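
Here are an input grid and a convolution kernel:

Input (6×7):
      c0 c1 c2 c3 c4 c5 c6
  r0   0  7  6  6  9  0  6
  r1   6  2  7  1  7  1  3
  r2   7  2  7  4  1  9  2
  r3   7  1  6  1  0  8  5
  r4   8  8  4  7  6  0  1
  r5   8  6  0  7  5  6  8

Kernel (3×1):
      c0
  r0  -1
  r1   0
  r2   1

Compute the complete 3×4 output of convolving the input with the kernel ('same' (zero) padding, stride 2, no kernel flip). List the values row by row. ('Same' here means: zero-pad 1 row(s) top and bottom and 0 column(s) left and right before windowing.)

6 7 7 3
1 -1 -7 2
1 -6 5 3

Output[0,0]: The receptive field on the zero-padded input at this output position is [0 / 0 / 6]. Elementwise product with the kernel and sum: 0·-1 + 6·1.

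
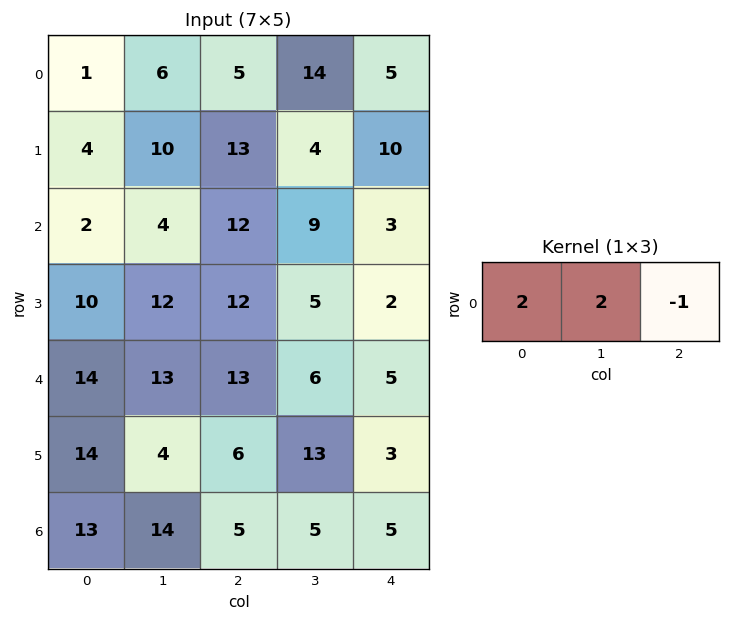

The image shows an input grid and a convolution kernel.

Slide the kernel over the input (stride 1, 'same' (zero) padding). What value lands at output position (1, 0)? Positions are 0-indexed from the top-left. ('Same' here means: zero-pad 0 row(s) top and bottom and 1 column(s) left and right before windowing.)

The receptive field on the zero-padded input at this output position is [0 4 10]. Elementwise product with the kernel and sum: 0·2 + 4·2 + 10·-1.

-2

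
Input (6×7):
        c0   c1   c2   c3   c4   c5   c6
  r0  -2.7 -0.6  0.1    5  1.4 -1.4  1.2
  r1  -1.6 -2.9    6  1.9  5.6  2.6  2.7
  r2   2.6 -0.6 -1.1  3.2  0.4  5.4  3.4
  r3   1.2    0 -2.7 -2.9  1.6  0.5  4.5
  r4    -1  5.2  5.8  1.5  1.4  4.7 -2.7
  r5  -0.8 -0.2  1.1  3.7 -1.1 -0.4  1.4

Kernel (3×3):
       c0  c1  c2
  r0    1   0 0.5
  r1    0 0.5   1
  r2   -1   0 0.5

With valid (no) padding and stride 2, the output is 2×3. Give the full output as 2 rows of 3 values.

-1.25 8.65 7.3
3.25 -5.85 4.1

Output[0,0]: The receptive field on the input at this output position is [-2.7 -0.6 0.1 / -1.6 -2.9 6 / 2.6 -0.6 -1.1]. Elementwise product with the kernel and sum: -2.7·1 + 0.1·0.5 + -2.9·0.5 + 6·1 + 2.6·-1 + -1.1·0.5.
Output[0,1]: The receptive field on the input at this output position is [0.1 5 1.4 / 6 1.9 5.6 / -1.1 3.2 0.4]. Elementwise product with the kernel and sum: 0.1·1 + 1.4·0.5 + 1.9·0.5 + 5.6·1 + -1.1·-1 + 0.4·0.5.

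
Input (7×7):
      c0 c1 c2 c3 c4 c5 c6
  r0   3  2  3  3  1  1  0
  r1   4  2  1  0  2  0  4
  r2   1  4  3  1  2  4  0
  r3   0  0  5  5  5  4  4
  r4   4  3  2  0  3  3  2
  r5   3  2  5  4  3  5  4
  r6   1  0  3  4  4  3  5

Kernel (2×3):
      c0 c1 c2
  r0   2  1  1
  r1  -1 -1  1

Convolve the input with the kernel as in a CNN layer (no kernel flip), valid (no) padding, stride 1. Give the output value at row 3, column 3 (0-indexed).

19

The receptive field on the input at this output position is [5 5 4 / 0 3 3]. Elementwise product with the kernel and sum: 5·2 + 5·1 + 4·1 + 0·-1 + 3·-1 + 3·1.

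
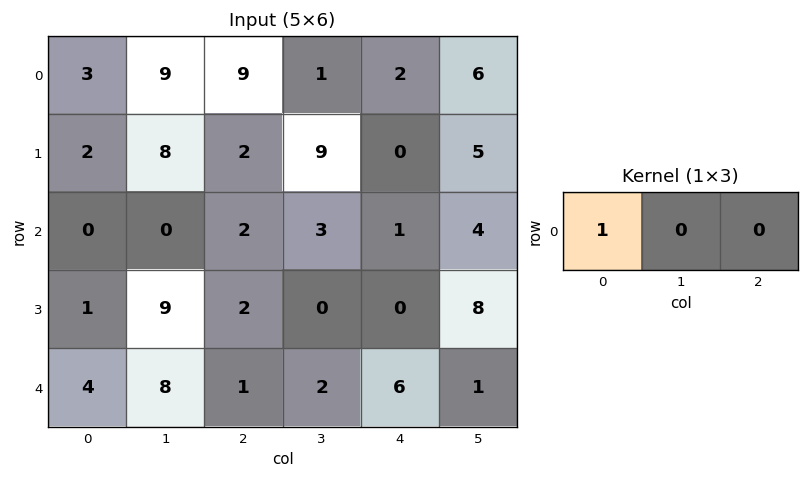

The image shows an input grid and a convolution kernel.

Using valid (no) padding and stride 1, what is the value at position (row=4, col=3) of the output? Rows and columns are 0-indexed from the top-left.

2

The receptive field on the input at this output position is [2 6 1]. Elementwise product with the kernel and sum: 2·1.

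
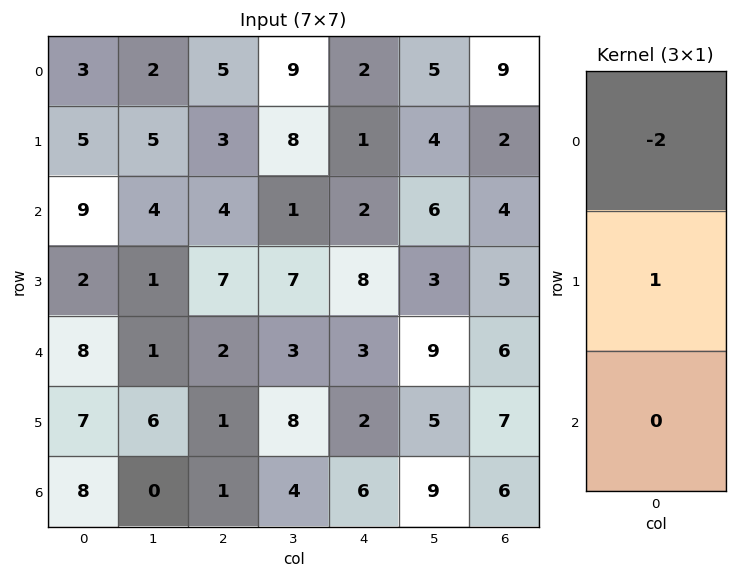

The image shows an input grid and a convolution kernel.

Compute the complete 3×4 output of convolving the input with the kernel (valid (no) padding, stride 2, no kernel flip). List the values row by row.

Output[0,0]: The receptive field on the input at this output position is [3 / 5 / 9]. Elementwise product with the kernel and sum: 3·-2 + 5·1.
Output[0,1]: The receptive field on the input at this output position is [5 / 3 / 4]. Elementwise product with the kernel and sum: 5·-2 + 3·1.

-1 -7 -3 -16
-16 -1 4 -3
-9 -3 -4 -5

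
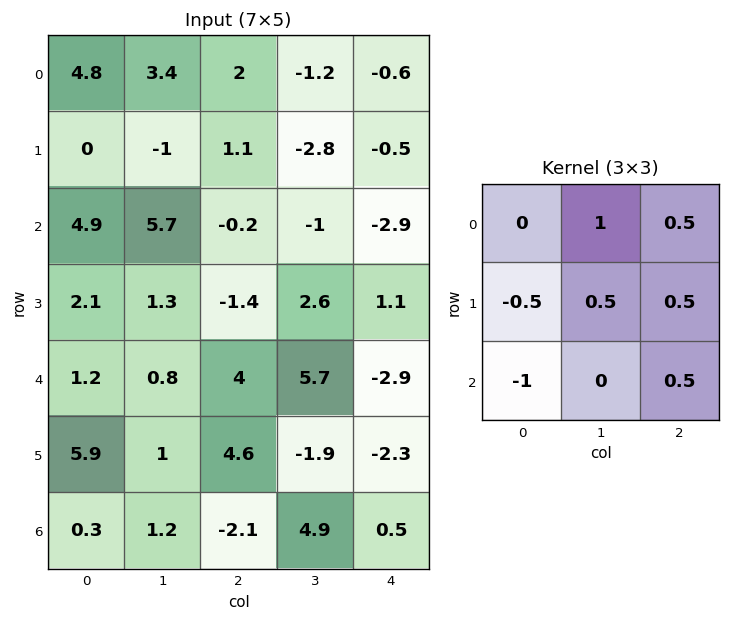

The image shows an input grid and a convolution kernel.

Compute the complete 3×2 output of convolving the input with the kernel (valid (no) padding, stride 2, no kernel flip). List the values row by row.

-0.55 -4.95
5.3 -5.35
1.3 2.2

Output[0,0]: The receptive field on the input at this output position is [4.8 3.4 2 / 0 -1 1.1 / 4.9 5.7 -0.2]. Elementwise product with the kernel and sum: 3.4·1 + 2·0.5 + 0·-0.5 + -1·0.5 + 1.1·0.5 + 4.9·-1 + -0.2·0.5.
Output[0,1]: The receptive field on the input at this output position is [2 -1.2 -0.6 / 1.1 -2.8 -0.5 / -0.2 -1 -2.9]. Elementwise product with the kernel and sum: -1.2·1 + -0.6·0.5 + 1.1·-0.5 + -2.8·0.5 + -0.5·0.5 + -0.2·-1 + -2.9·0.5.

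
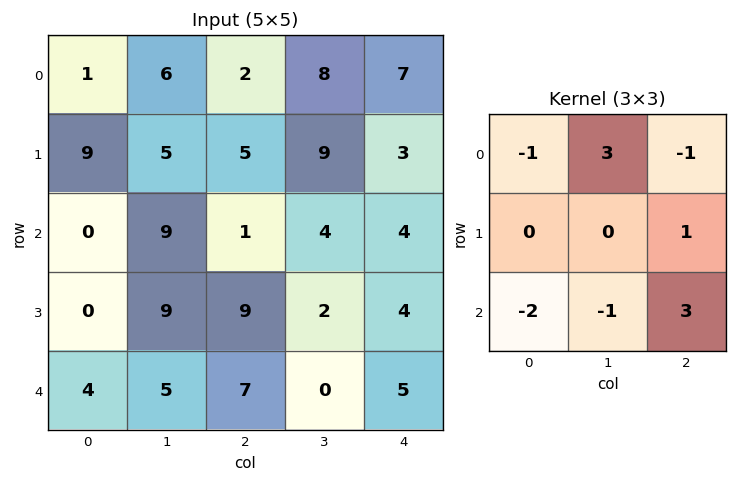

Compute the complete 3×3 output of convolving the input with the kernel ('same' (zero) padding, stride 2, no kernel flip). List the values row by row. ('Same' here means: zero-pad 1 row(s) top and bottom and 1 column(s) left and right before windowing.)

Output[0,0]: The receptive field on the zero-padded input at this output position is [0 0 0 / 0 1 6 / 0 9 5]. Elementwise product with the kernel and sum: 0·-1 + 0·3 + 0·-1 + 6·1 + 0·-2 + 9·-1 + 5·3.

12 20 -21
58 -16 -8
-4 16 10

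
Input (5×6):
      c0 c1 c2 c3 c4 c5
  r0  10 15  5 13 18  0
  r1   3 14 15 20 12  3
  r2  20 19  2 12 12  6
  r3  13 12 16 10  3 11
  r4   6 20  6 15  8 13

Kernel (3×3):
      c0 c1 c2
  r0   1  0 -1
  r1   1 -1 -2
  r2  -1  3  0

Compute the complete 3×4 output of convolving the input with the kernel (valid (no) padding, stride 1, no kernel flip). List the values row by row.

Output[0,0]: The receptive field on the input at this output position is [10 15 5 / 3 14 15 / 20 19 2]. Elementwise product with the kernel and sum: 10·1 + 5·-1 + 3·1 + 14·-1 + 15·-2 + 20·-1 + 19·3.
Output[0,1]: The receptive field on the input at this output position is [15 5 13 / 14 15 20 / 19 2 12]. Elementwise product with the kernel and sum: 15·1 + 13·-1 + 14·1 + 15·-1 + 20·-2 + 19·-1 + 2·3.

1 -52 -8 39
8 23 -17 4
41 -19 29 0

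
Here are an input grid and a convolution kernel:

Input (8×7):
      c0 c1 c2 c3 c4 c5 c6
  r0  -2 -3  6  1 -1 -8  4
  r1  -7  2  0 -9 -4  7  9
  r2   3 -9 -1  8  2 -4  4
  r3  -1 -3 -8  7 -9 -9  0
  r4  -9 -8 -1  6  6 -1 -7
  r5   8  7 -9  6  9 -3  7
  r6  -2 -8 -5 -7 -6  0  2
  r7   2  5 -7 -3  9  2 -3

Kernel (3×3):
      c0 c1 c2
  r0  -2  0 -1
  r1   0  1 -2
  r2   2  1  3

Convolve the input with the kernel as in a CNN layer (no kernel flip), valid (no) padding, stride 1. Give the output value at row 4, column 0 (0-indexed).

17

The receptive field on the input at this output position is [-9 -8 -1 / 8 7 -9 / -2 -8 -5]. Elementwise product with the kernel and sum: -9·-2 + -1·-1 + 7·1 + -9·-2 + -2·2 + -8·1 + -5·3.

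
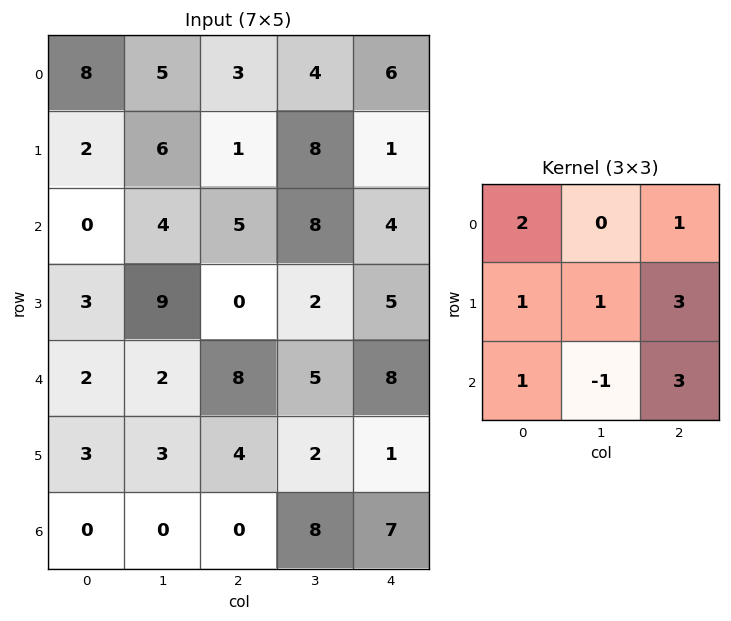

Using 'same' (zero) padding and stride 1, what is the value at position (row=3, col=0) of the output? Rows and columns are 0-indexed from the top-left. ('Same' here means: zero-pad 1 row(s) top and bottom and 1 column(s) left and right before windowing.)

38

The receptive field on the zero-padded input at this output position is [0 0 4 / 0 3 9 / 0 2 2]. Elementwise product with the kernel and sum: 0·2 + 4·1 + 0·1 + 3·1 + 9·3 + 0·1 + 2·-1 + 2·3.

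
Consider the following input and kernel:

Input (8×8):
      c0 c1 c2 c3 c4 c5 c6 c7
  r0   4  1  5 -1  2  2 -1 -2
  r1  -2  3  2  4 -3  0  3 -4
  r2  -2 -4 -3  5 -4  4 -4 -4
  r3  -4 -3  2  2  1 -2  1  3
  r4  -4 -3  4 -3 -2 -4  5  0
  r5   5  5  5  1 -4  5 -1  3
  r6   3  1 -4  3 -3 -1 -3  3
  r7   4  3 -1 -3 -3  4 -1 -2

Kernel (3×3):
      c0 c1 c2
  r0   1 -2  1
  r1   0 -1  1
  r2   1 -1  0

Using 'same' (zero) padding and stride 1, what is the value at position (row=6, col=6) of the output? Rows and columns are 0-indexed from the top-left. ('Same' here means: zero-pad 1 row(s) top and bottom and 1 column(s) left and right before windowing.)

The receptive field on the zero-padded input at this output position is [5 -1 3 / -1 -3 3 / 4 -1 -2]. Elementwise product with the kernel and sum: 5·1 + -1·-2 + 3·1 + -3·-1 + 3·1 + 4·1 + -1·-1.

21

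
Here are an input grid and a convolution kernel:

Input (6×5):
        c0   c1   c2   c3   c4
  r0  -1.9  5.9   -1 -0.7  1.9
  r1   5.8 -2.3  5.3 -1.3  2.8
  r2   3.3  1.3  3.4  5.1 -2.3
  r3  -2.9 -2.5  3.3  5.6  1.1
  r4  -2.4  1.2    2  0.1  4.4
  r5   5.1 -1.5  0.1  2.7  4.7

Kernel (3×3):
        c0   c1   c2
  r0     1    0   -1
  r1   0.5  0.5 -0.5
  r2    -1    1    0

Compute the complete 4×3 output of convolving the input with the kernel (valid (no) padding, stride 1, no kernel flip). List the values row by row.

-3.8 10.85 -0.6
1.5 4.6 10.2
-0.85 -5.4 7.7
-14.4 -4.95 3.65

Output[0,0]: The receptive field on the input at this output position is [-1.9 5.9 -1 / 5.8 -2.3 5.3 / 3.3 1.3 3.4]. Elementwise product with the kernel and sum: -1.9·1 + -1·-1 + 5.8·0.5 + -2.3·0.5 + 5.3·-0.5 + 3.3·-1 + 1.3·1.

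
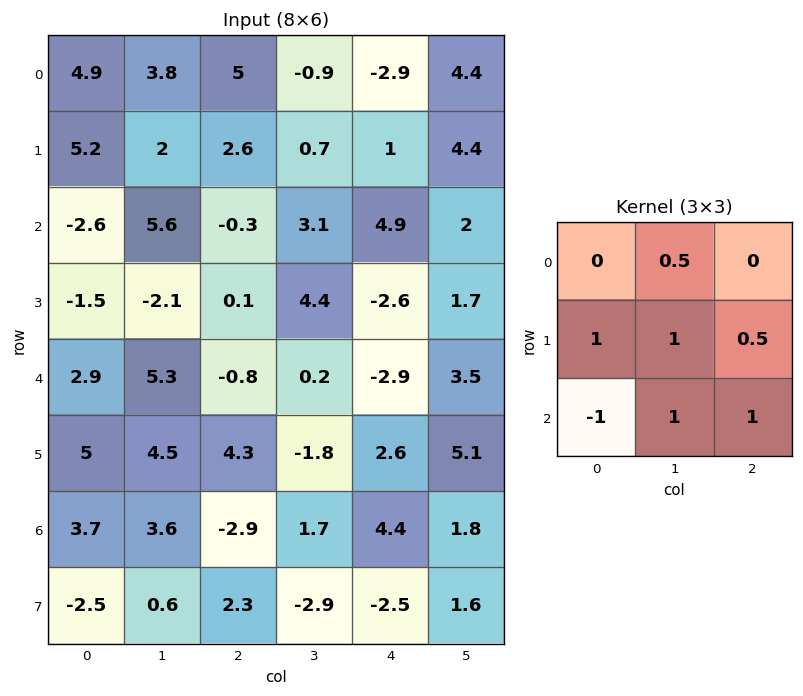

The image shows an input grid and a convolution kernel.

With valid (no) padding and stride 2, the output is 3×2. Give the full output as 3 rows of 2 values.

Output[0,0]: The receptive field on the input at this output position is [4.9 3.8 5 / 5.2 2 2.6 / -2.6 5.6 -0.3]. Elementwise product with the kernel and sum: 3.8·0.5 + 5.2·1 + 2·1 + 2.6·0.5 + -2.6·-1 + 5.6·1 + -0.3·1.

18.3 11.65
0.85 2.85
11.3 12.9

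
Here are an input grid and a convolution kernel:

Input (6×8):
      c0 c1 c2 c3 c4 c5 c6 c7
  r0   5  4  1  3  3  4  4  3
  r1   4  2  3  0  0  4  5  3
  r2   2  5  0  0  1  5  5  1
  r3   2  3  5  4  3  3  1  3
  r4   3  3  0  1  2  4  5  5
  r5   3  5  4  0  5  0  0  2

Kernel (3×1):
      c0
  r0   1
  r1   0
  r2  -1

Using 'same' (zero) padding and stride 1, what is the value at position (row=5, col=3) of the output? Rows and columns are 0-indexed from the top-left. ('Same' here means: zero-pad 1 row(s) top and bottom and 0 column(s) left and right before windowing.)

The receptive field on the zero-padded input at this output position is [1 / 0 / 0]. Elementwise product with the kernel and sum: 1·1 + 0·-1.

1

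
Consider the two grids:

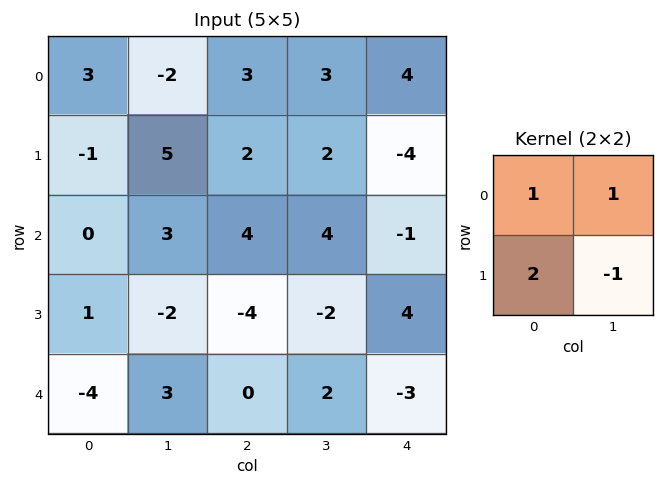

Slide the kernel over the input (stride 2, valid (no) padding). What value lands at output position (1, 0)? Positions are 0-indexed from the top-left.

7

The receptive field on the input at this output position is [0 3 / 1 -2]. Elementwise product with the kernel and sum: 0·1 + 3·1 + 1·2 + -2·-1.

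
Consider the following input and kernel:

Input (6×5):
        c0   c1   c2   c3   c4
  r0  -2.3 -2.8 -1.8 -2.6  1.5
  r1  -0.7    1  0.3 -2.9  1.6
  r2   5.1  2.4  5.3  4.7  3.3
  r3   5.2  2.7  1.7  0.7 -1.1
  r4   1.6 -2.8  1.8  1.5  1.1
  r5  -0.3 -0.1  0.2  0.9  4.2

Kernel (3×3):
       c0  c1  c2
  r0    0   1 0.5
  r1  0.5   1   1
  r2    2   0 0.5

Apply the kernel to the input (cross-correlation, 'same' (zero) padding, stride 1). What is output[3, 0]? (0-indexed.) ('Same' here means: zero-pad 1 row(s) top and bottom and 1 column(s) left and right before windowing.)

12.8

The receptive field on the zero-padded input at this output position is [0 5.1 2.4 / 0 5.2 2.7 / 0 1.6 -2.8]. Elementwise product with the kernel and sum: 5.1·1 + 2.4·0.5 + 0·0.5 + 5.2·1 + 2.7·1 + 0·2 + -2.8·0.5.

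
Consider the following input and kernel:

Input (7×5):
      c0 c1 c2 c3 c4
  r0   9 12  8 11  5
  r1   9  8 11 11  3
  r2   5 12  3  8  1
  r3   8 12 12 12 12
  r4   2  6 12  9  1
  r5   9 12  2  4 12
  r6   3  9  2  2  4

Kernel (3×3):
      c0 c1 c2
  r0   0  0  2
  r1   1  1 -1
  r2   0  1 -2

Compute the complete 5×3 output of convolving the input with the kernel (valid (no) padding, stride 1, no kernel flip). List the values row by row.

Output[0,0]: The receptive field on the input at this output position is [9 12 8 / 9 8 11 / 5 12 3]. Elementwise product with the kernel and sum: 8·2 + 9·1 + 8·1 + 11·-1 + 12·1 + 3·-2.
Output[0,1]: The receptive field on the input at this output position is [12 8 11 / 8 11 11 / 12 3 8]. Elementwise product with the kernel and sum: 11·2 + 8·1 + 11·1 + 11·-1 + 3·1 + 8·-2.

28 17 35
24 17 4
-4 22 21
28 27 24
48 26 -10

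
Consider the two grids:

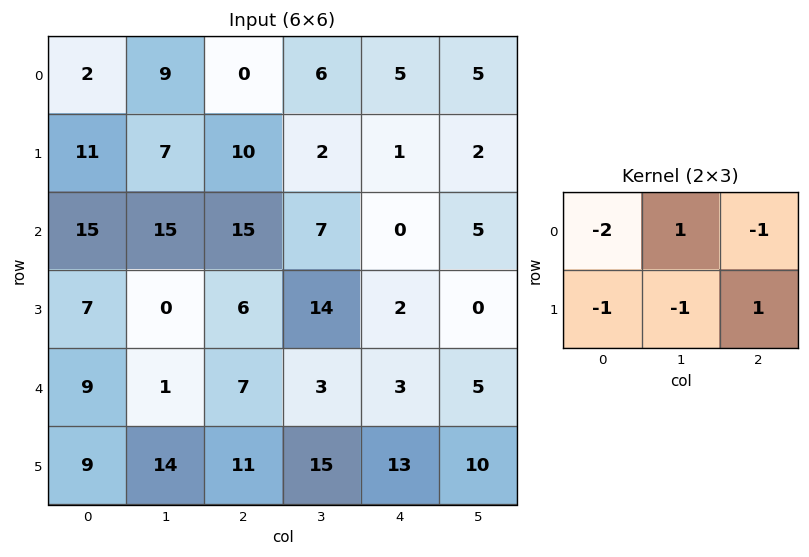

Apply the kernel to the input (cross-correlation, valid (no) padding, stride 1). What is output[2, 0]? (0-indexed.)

The receptive field on the input at this output position is [15 15 15 / 7 0 6]. Elementwise product with the kernel and sum: 15·-2 + 15·1 + 15·-1 + 7·-1 + 0·-1 + 6·1.

-31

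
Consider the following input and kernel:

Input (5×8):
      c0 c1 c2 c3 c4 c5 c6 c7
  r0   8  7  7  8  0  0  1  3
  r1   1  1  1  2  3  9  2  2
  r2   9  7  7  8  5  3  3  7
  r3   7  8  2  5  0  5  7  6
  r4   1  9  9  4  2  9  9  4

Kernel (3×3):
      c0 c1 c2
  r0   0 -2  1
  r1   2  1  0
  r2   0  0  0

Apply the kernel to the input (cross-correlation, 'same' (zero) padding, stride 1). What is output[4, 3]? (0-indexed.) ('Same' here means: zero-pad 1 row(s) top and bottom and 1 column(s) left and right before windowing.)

12

The receptive field on the zero-padded input at this output position is [2 5 0 / 9 4 2 / 0 0 0]. Elementwise product with the kernel and sum: 5·-2 + 0·1 + 9·2 + 4·1.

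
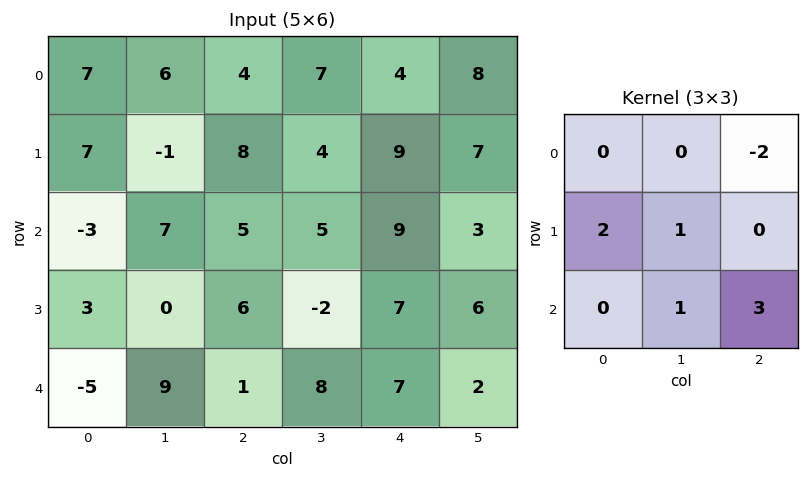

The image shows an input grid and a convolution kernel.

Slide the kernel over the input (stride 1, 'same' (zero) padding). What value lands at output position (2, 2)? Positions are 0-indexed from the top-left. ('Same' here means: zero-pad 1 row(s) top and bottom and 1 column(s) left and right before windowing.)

11

The receptive field on the zero-padded input at this output position is [-1 8 4 / 7 5 5 / 0 6 -2]. Elementwise product with the kernel and sum: 4·-2 + 7·2 + 5·1 + 6·1 + -2·3.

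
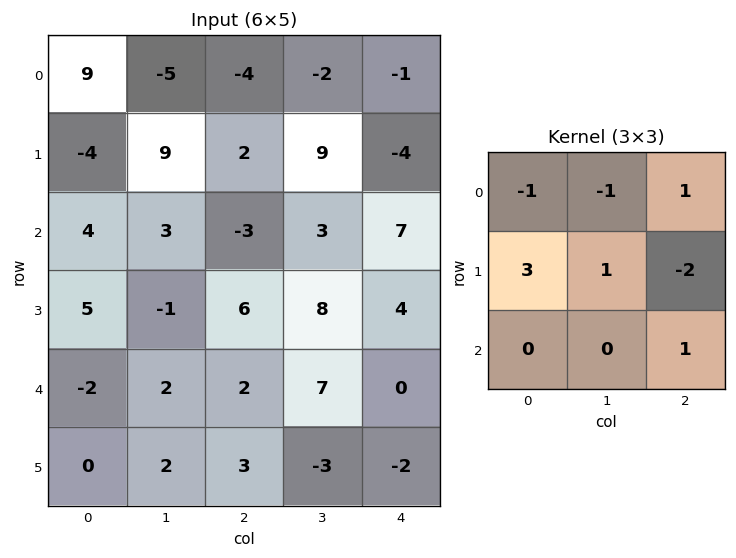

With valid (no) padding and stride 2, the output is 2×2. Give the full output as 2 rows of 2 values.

-18 35
-6 25

Output[0,0]: The receptive field on the input at this output position is [9 -5 -4 / -4 9 2 / 4 3 -3]. Elementwise product with the kernel and sum: 9·-1 + -5·-1 + -4·1 + -4·3 + 9·1 + 2·-2 + -3·1.
Output[0,1]: The receptive field on the input at this output position is [-4 -2 -1 / 2 9 -4 / -3 3 7]. Elementwise product with the kernel and sum: -4·-1 + -2·-1 + -1·1 + 2·3 + 9·1 + -4·-2 + 7·1.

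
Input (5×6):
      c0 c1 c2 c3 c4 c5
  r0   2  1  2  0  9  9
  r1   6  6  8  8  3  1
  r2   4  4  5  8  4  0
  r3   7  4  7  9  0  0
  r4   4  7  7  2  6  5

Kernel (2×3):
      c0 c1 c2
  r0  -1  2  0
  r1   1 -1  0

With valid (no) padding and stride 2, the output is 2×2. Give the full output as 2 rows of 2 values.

Output[0,0]: The receptive field on the input at this output position is [2 1 2 / 6 6 8]. Elementwise product with the kernel and sum: 2·-1 + 1·2 + 6·1 + 6·-1.

0 -2
7 9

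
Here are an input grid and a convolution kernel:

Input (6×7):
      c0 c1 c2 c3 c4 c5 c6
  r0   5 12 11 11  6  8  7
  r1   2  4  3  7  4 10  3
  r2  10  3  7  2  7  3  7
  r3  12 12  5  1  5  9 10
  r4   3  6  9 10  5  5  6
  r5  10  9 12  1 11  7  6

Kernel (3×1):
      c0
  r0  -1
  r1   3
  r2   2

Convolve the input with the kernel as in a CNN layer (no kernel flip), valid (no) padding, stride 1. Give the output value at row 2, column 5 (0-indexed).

34

The receptive field on the input at this output position is [3 / 9 / 5]. Elementwise product with the kernel and sum: 3·-1 + 9·3 + 5·2.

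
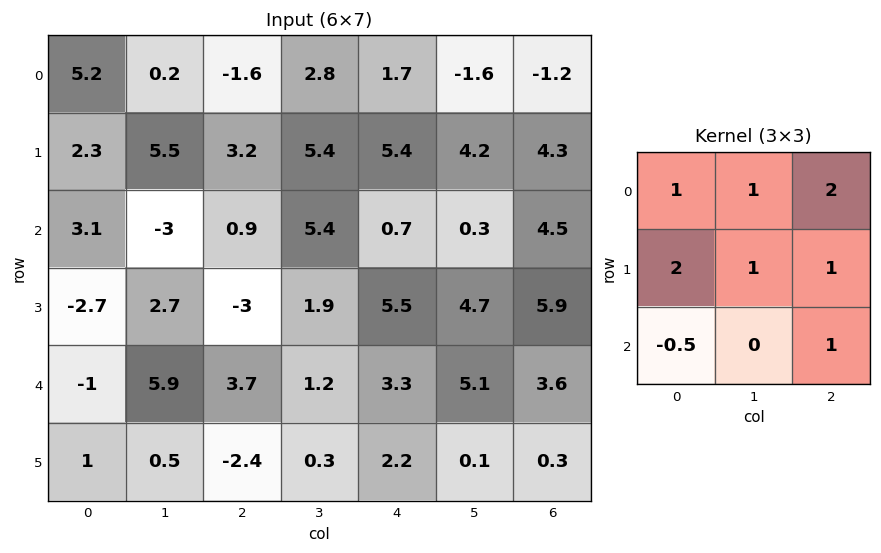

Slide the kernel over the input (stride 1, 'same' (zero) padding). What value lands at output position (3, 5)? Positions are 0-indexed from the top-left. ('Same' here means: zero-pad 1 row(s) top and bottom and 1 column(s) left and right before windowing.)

The receptive field on the zero-padded input at this output position is [0.7 0.3 4.5 / 5.5 4.7 5.9 / 3.3 5.1 3.6]. Elementwise product with the kernel and sum: 0.7·1 + 0.3·1 + 4.5·2 + 5.5·2 + 4.7·1 + 5.9·1 + 3.3·-0.5 + 3.6·1.

33.55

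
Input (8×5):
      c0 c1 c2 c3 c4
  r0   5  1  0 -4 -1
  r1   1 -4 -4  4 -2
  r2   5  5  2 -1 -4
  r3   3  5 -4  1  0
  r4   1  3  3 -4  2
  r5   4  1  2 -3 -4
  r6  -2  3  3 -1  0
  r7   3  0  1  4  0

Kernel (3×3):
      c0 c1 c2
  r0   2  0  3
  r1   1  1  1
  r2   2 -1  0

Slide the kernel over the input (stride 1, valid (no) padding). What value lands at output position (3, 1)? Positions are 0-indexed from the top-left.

The receptive field on the input at this output position is [5 -4 1 / 3 3 -4 / 1 2 -3]. Elementwise product with the kernel and sum: 5·2 + 1·3 + 3·1 + 3·1 + -4·1 + 1·2 + 2·-1.

15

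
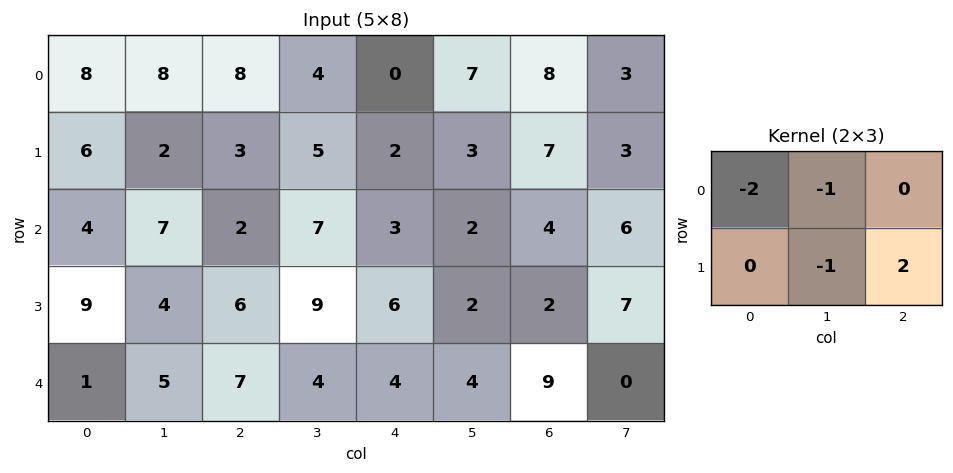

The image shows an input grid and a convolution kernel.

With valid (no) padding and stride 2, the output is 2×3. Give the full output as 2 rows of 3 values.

Output[0,0]: The receptive field on the input at this output position is [8 8 8 / 6 2 3]. Elementwise product with the kernel and sum: 8·-2 + 8·-1 + 2·-1 + 3·2.

-20 -21 4
-7 -8 -6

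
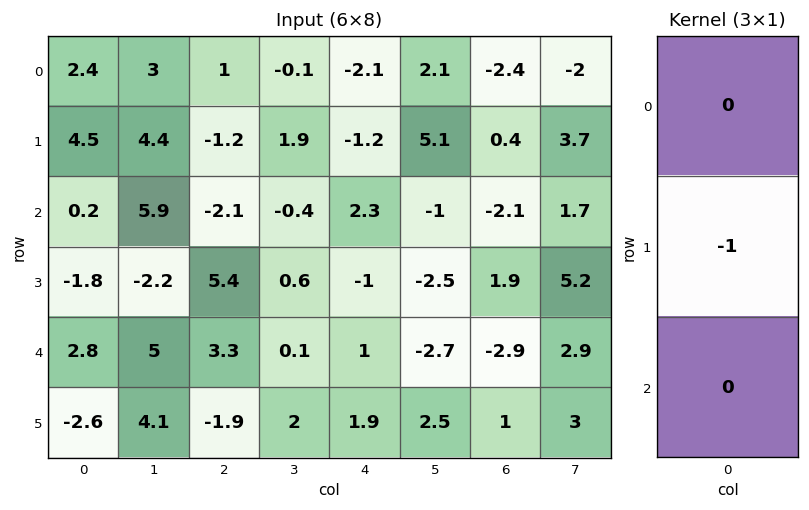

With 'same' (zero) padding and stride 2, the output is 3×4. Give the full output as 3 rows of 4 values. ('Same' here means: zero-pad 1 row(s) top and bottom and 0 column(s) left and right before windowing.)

-2.4 -1 2.1 2.4
-0.2 2.1 -2.3 2.1
-2.8 -3.3 -1 2.9

Output[0,0]: The receptive field on the zero-padded input at this output position is [0 / 2.4 / 4.5]. Elementwise product with the kernel and sum: 2.4·-1.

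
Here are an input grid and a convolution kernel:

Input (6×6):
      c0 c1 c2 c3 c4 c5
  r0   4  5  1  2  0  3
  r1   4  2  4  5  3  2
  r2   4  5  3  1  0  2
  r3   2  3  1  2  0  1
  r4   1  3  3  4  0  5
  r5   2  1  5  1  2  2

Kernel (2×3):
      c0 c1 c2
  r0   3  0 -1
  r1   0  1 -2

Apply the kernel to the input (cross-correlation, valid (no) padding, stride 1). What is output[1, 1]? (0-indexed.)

2

The receptive field on the input at this output position is [2 4 5 / 5 3 1]. Elementwise product with the kernel and sum: 2·3 + 5·-1 + 3·1 + 1·-2.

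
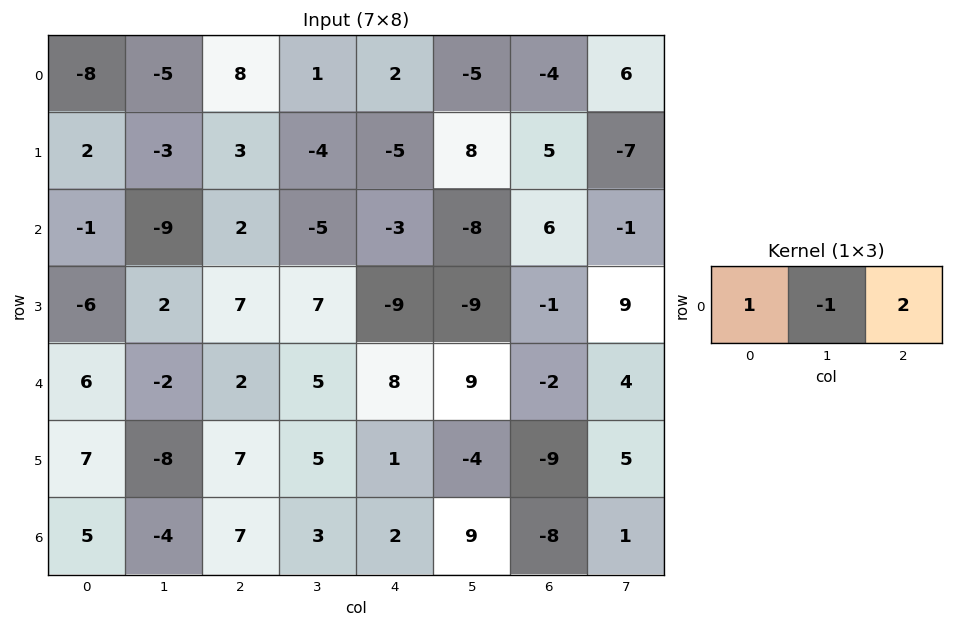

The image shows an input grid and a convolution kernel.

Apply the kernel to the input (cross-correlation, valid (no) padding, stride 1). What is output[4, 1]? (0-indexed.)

The receptive field on the input at this output position is [-2 2 5]. Elementwise product with the kernel and sum: -2·1 + 2·-1 + 5·2.

6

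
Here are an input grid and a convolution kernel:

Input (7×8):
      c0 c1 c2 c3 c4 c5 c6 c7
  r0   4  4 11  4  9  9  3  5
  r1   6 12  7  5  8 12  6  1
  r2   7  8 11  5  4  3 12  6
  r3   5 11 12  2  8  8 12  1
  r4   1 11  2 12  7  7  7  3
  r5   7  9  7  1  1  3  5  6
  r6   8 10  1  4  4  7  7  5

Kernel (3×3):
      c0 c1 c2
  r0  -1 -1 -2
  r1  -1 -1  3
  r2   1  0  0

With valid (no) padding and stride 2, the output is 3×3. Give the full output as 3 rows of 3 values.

-20 -10 -22
-16 -12 -4
-3 -32 -13

Output[0,0]: The receptive field on the input at this output position is [4 4 11 / 6 12 7 / 7 8 11]. Elementwise product with the kernel and sum: 4·-1 + 4·-1 + 11·-2 + 6·-1 + 12·-1 + 7·3 + 7·1.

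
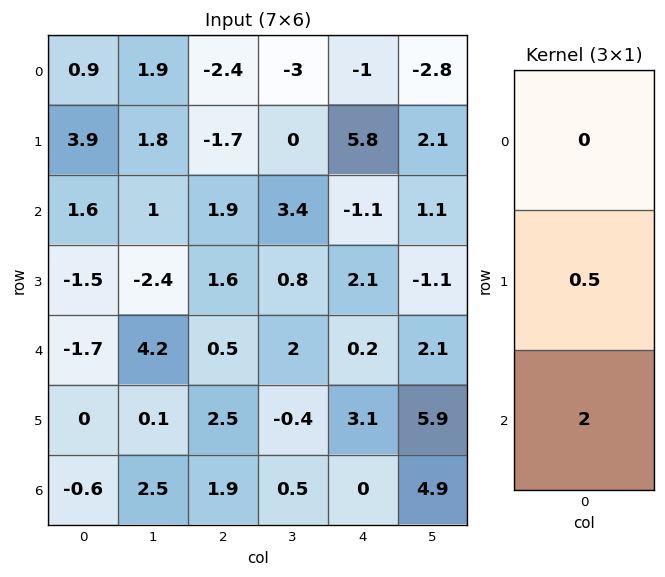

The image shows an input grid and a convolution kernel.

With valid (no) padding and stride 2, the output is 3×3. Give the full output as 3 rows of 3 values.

5.15 2.95 0.7
-4.15 1.8 1.45
-1.2 5.05 1.55

Output[0,0]: The receptive field on the input at this output position is [0.9 / 3.9 / 1.6]. Elementwise product with the kernel and sum: 3.9·0.5 + 1.6·2.
Output[0,1]: The receptive field on the input at this output position is [-2.4 / -1.7 / 1.9]. Elementwise product with the kernel and sum: -1.7·0.5 + 1.9·2.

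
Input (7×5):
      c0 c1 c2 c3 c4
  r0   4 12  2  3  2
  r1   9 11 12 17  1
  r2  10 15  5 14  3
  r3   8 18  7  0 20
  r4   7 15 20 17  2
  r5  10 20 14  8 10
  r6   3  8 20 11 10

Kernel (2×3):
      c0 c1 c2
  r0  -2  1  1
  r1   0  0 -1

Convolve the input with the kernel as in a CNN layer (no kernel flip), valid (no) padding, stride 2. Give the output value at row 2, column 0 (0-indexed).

The receptive field on the input at this output position is [7 15 20 / 10 20 14]. Elementwise product with the kernel and sum: 7·-2 + 15·1 + 20·1 + 14·-1.

7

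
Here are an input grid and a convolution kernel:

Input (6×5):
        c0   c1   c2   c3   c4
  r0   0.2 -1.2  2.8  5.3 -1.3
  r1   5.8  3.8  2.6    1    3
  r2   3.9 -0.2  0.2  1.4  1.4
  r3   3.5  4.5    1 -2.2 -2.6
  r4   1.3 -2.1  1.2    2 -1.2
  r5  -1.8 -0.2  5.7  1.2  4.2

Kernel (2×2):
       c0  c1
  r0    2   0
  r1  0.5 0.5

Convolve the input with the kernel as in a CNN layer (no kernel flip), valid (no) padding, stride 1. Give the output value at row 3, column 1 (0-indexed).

8.55

The receptive field on the input at this output position is [4.5 1 / -2.1 1.2]. Elementwise product with the kernel and sum: 4.5·2 + -2.1·0.5 + 1.2·0.5.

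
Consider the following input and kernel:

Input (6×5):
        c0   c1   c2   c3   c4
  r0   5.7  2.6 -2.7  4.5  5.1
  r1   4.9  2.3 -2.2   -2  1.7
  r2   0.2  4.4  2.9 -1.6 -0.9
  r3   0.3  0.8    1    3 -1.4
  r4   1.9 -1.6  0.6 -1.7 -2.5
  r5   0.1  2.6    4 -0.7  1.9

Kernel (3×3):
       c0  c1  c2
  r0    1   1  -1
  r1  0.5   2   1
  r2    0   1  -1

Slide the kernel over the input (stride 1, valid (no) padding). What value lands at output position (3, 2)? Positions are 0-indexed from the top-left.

-2.8

The receptive field on the input at this output position is [1 3 -1.4 / 0.6 -1.7 -2.5 / 4 -0.7 1.9]. Elementwise product with the kernel and sum: 1·1 + 3·1 + -1.4·-1 + 0.6·0.5 + -1.7·2 + -2.5·1 + -0.7·1 + 1.9·-1.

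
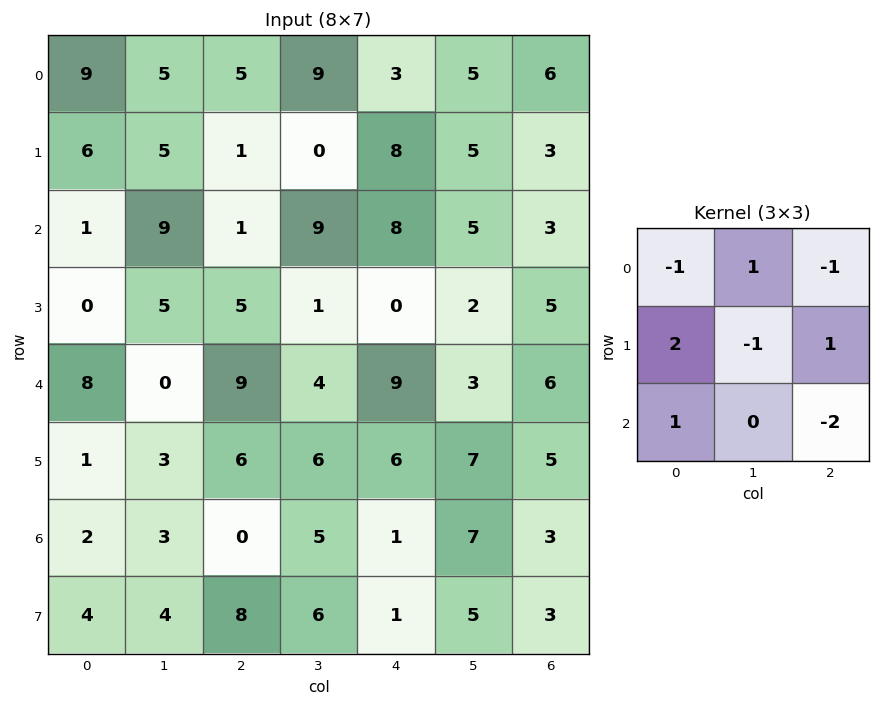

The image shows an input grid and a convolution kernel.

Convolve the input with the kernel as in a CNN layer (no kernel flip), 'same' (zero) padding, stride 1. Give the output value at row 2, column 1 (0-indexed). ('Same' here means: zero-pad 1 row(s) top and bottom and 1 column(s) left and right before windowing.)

-18

The receptive field on the zero-padded input at this output position is [6 5 1 / 1 9 1 / 0 5 5]. Elementwise product with the kernel and sum: 6·-1 + 5·1 + 1·-1 + 1·2 + 9·-1 + 1·1 + 0·1 + 5·-2.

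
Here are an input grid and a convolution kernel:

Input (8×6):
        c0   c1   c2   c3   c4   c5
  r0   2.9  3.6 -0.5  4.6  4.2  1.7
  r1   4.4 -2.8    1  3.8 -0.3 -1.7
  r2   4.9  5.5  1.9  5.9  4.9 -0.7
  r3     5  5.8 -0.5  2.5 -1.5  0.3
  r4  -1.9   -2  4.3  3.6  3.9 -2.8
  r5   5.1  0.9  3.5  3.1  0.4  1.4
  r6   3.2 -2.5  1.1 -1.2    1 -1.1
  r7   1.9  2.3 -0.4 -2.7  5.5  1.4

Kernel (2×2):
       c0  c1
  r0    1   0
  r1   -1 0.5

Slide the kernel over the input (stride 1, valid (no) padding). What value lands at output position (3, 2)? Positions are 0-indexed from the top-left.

The receptive field on the input at this output position is [-0.5 2.5 / 4.3 3.6]. Elementwise product with the kernel and sum: -0.5·1 + 4.3·-1 + 3.6·0.5.

-3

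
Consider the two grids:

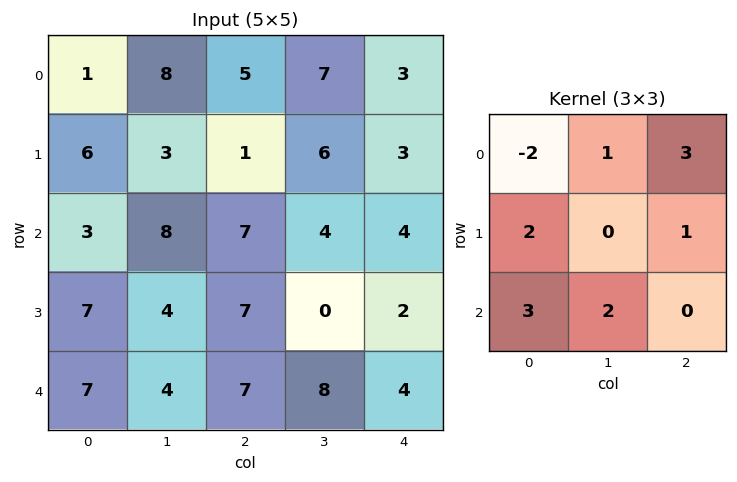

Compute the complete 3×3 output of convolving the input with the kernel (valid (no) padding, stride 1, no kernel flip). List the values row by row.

Output[0,0]: The receptive field on the input at this output position is [1 8 5 / 6 3 1 / 3 8 7]. Elementwise product with the kernel and sum: 1·-2 + 8·1 + 5·3 + 6·2 + 1·1 + 3·3 + 8·2.
Output[0,1]: The receptive field on the input at this output position is [8 5 7 / 3 1 6 / 8 7 4]. Elementwise product with the kernel and sum: 8·-2 + 5·1 + 7·3 + 3·2 + 6·1 + 8·3 + 7·2.

59 60 40
36 59 52
73 37 55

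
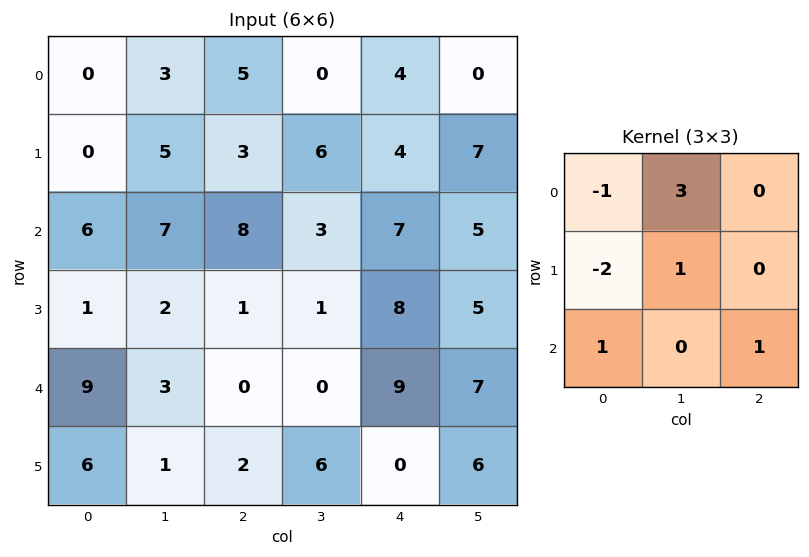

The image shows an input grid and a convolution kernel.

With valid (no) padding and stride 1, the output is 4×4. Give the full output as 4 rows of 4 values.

28 15 10 12
12 1 11 13
24 17 9 31
-2 2 4 44

Output[0,0]: The receptive field on the input at this output position is [0 3 5 / 0 5 3 / 6 7 8]. Elementwise product with the kernel and sum: 0·-1 + 3·3 + 0·-2 + 5·1 + 6·1 + 8·1.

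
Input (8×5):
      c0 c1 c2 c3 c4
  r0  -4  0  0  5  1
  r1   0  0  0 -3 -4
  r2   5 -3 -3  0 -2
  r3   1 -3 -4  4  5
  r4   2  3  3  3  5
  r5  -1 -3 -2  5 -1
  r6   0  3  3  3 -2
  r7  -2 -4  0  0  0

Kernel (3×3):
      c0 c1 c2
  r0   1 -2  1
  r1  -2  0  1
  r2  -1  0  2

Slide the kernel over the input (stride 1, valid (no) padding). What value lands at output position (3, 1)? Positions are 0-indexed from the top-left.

19

The receptive field on the input at this output position is [-3 -4 4 / 3 3 3 / -3 -2 5]. Elementwise product with the kernel and sum: -3·1 + -4·-2 + 4·1 + 3·-2 + 3·1 + -3·-1 + 5·2.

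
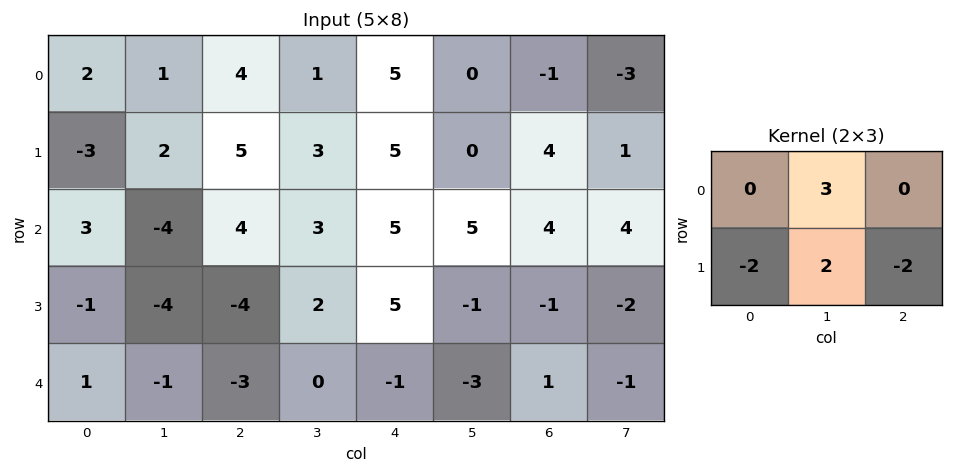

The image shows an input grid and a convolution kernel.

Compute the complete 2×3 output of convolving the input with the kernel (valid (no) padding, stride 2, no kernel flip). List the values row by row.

3 -11 -18
-10 11 5

Output[0,0]: The receptive field on the input at this output position is [2 1 4 / -3 2 5]. Elementwise product with the kernel and sum: 1·3 + -3·-2 + 2·2 + 5·-2.
Output[0,1]: The receptive field on the input at this output position is [4 1 5 / 5 3 5]. Elementwise product with the kernel and sum: 1·3 + 5·-2 + 3·2 + 5·-2.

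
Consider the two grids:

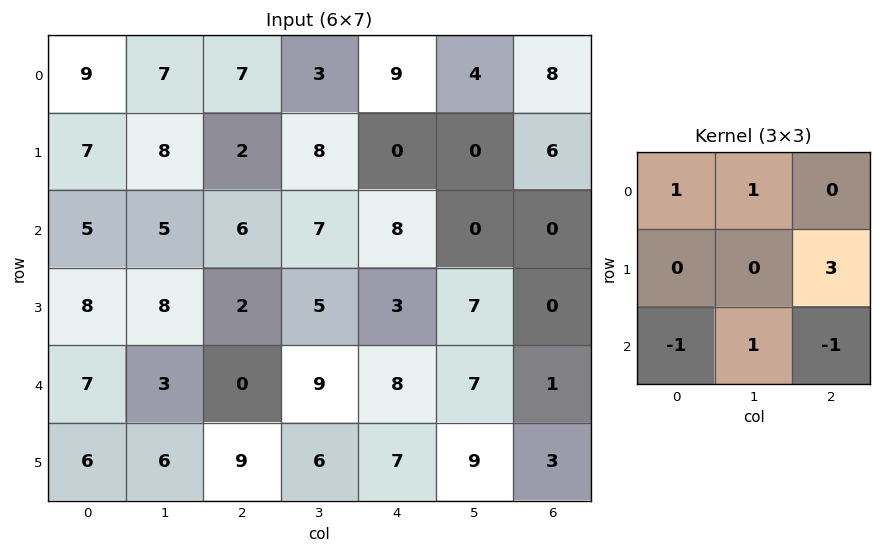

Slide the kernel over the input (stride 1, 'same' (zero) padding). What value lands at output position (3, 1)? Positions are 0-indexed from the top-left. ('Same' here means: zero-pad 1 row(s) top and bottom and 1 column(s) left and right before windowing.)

The receptive field on the zero-padded input at this output position is [5 5 6 / 8 8 2 / 7 3 0]. Elementwise product with the kernel and sum: 5·1 + 5·1 + 2·3 + 7·-1 + 3·1 + 0·-1.

12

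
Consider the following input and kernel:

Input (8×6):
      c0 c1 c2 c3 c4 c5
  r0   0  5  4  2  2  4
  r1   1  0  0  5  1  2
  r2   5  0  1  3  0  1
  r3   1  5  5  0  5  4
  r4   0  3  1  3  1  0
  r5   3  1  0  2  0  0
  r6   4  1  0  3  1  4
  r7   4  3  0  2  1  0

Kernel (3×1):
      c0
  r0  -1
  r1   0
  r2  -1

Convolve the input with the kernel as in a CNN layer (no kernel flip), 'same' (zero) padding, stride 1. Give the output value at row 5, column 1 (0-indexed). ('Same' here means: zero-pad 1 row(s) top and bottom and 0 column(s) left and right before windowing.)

The receptive field on the zero-padded input at this output position is [3 / 1 / 1]. Elementwise product with the kernel and sum: 3·-1 + 1·-1.

-4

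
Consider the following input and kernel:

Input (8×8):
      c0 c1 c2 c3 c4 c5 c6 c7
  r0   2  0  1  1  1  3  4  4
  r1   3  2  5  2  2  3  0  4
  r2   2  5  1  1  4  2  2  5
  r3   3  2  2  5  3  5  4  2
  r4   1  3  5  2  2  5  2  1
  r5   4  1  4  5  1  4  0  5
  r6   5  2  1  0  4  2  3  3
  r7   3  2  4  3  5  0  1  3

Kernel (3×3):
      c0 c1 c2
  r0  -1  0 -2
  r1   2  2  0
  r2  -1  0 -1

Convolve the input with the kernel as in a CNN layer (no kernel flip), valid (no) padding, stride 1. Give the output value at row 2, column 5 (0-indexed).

The receptive field on the input at this output position is [2 2 5 / 5 4 2 / 5 2 1]. Elementwise product with the kernel and sum: 2·-1 + 5·-2 + 5·2 + 4·2 + 5·-1 + 1·-1.

0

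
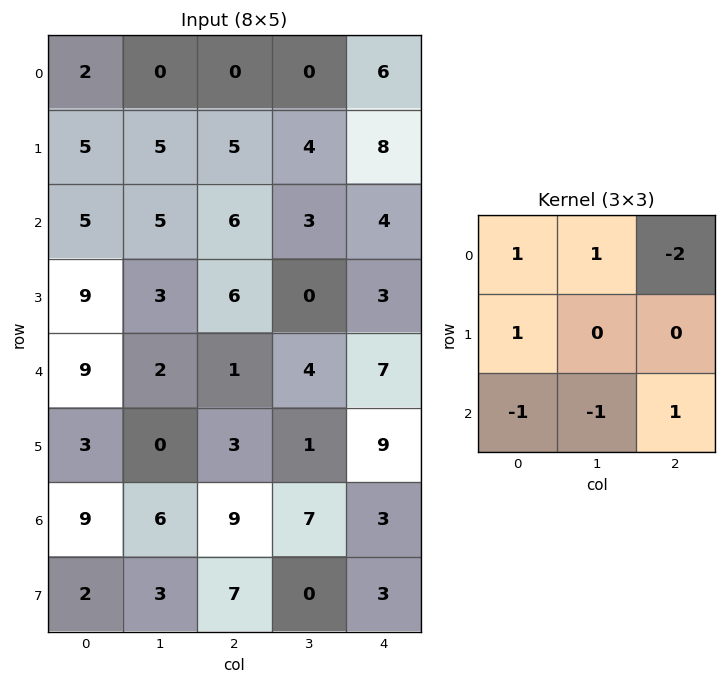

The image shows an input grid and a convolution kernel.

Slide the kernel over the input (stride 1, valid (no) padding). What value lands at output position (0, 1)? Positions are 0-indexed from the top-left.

-3

The receptive field on the input at this output position is [0 0 0 / 5 5 4 / 5 6 3]. Elementwise product with the kernel and sum: 0·1 + 0·1 + 0·-2 + 5·1 + 5·-1 + 6·-1 + 3·1.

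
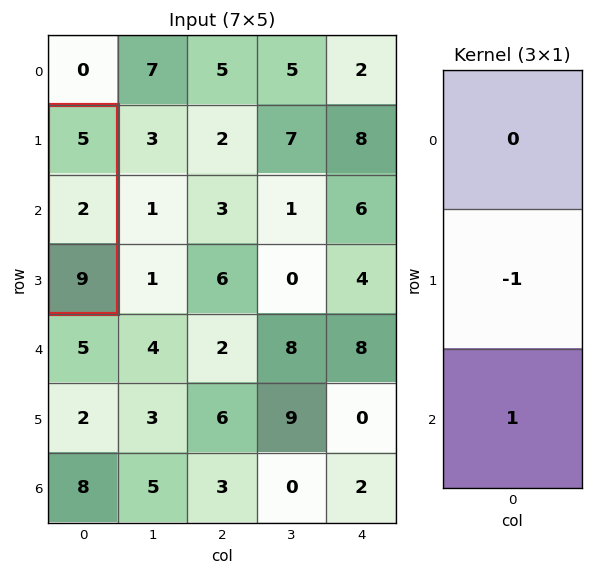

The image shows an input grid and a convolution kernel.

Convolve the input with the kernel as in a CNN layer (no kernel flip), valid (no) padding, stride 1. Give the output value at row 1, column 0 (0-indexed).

7

The receptive field on the input at this output position is [5 / 2 / 9]. Elementwise product with the kernel and sum: 2·-1 + 9·1.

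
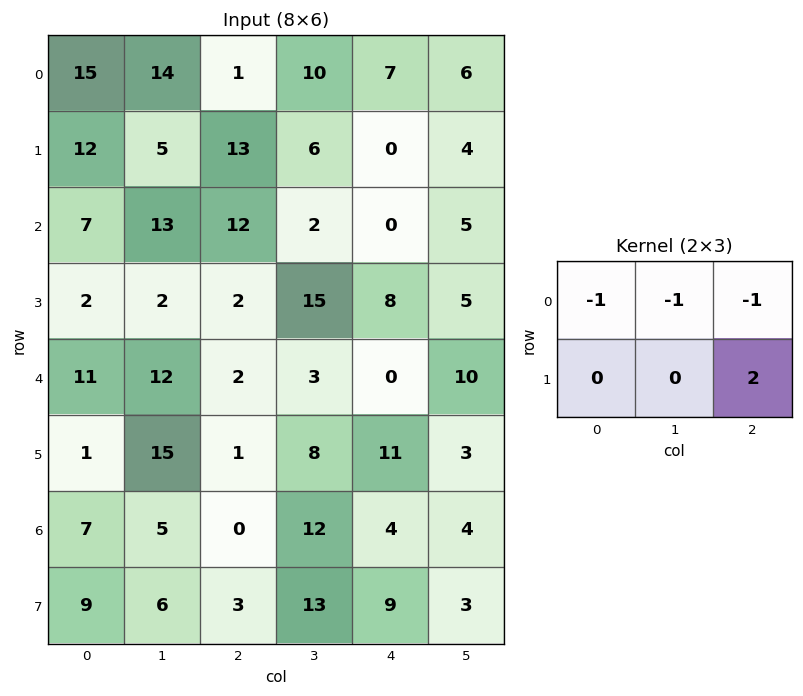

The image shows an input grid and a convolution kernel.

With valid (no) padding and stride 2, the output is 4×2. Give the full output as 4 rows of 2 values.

-4 -18
-28 2
-23 17
-6 2

Output[0,0]: The receptive field on the input at this output position is [15 14 1 / 12 5 13]. Elementwise product with the kernel and sum: 15·-1 + 14·-1 + 1·-1 + 13·2.
Output[0,1]: The receptive field on the input at this output position is [1 10 7 / 13 6 0]. Elementwise product with the kernel and sum: 1·-1 + 10·-1 + 7·-1 + 0·2.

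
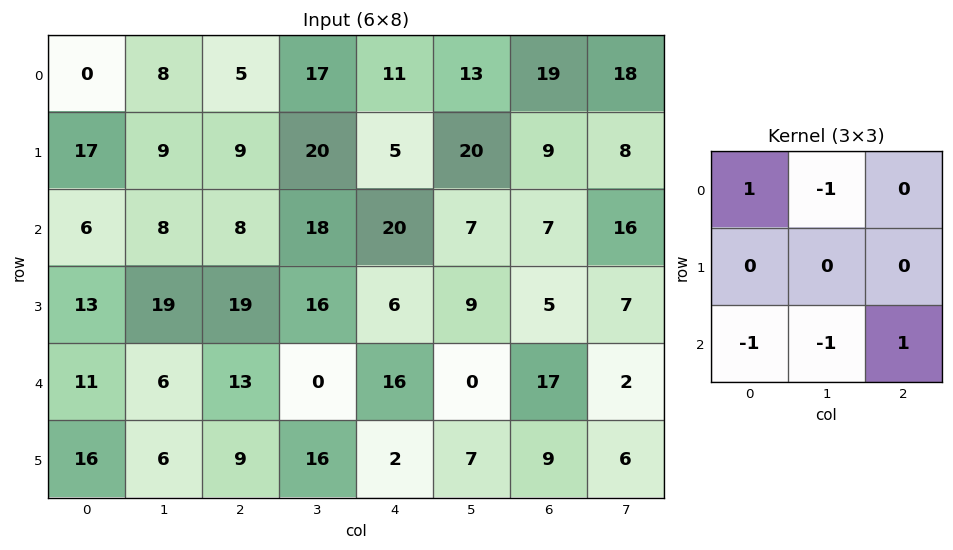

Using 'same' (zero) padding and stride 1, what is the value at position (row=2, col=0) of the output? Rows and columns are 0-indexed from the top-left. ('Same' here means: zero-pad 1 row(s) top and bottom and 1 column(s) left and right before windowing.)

The receptive field on the zero-padded input at this output position is [0 17 9 / 0 6 8 / 0 13 19]. Elementwise product with the kernel and sum: 0·1 + 17·-1 + 0·-1 + 13·-1 + 19·1.

-11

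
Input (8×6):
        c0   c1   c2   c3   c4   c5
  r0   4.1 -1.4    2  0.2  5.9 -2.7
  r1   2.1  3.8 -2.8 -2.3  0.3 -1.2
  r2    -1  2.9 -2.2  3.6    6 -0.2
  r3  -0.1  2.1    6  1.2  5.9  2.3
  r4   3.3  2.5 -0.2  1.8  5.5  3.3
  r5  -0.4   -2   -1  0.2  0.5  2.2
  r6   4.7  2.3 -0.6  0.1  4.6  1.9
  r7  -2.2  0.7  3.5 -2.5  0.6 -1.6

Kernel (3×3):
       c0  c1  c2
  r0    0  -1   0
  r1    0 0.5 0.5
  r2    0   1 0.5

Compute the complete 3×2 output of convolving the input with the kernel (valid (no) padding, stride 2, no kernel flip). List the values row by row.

3.7 5.4
3.55 4.5
-2 0.95

Output[0,0]: The receptive field on the input at this output position is [4.1 -1.4 2 / 2.1 3.8 -2.8 / -1 2.9 -2.2]. Elementwise product with the kernel and sum: -1.4·-1 + 3.8·0.5 + -2.8·0.5 + 2.9·1 + -2.2·0.5.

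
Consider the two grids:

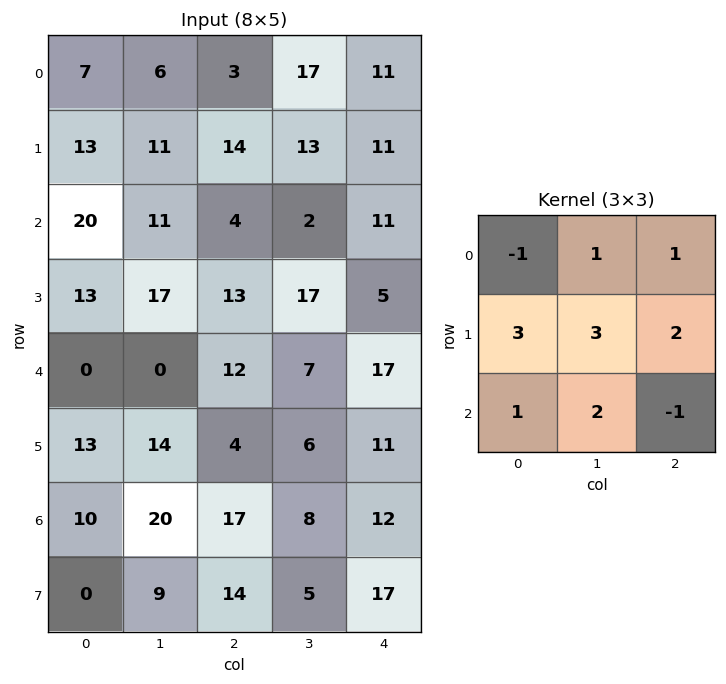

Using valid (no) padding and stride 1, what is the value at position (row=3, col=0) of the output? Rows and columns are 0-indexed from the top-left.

78

The receptive field on the input at this output position is [13 17 13 / 0 0 12 / 13 14 4]. Elementwise product with the kernel and sum: 13·-1 + 17·1 + 13·1 + 0·3 + 0·3 + 12·2 + 13·1 + 14·2 + 4·-1.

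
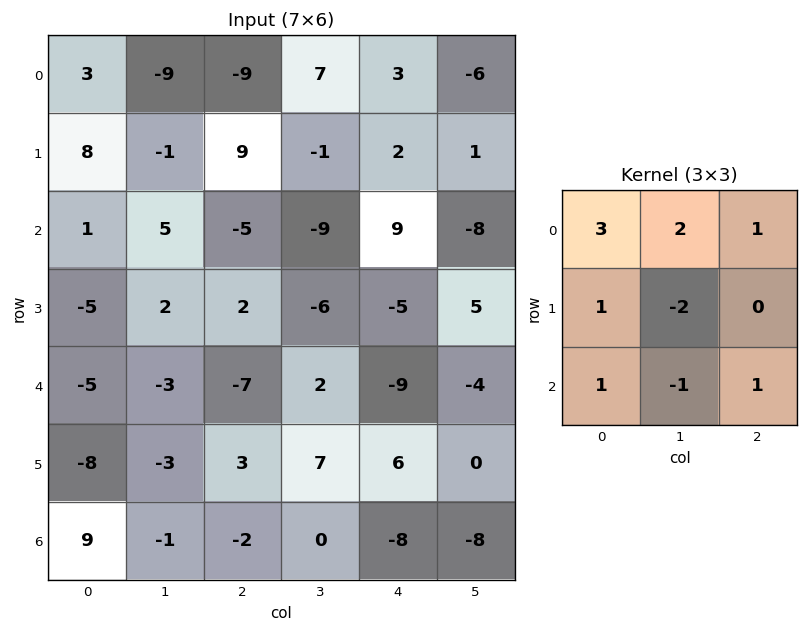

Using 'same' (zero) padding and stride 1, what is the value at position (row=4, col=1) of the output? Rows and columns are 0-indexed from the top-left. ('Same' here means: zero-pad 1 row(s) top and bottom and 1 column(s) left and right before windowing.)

The receptive field on the zero-padded input at this output position is [-5 2 2 / -5 -3 -7 / -8 -3 3]. Elementwise product with the kernel and sum: -5·3 + 2·2 + 2·1 + -5·1 + -3·-2 + -8·1 + -3·-1 + 3·1.

-10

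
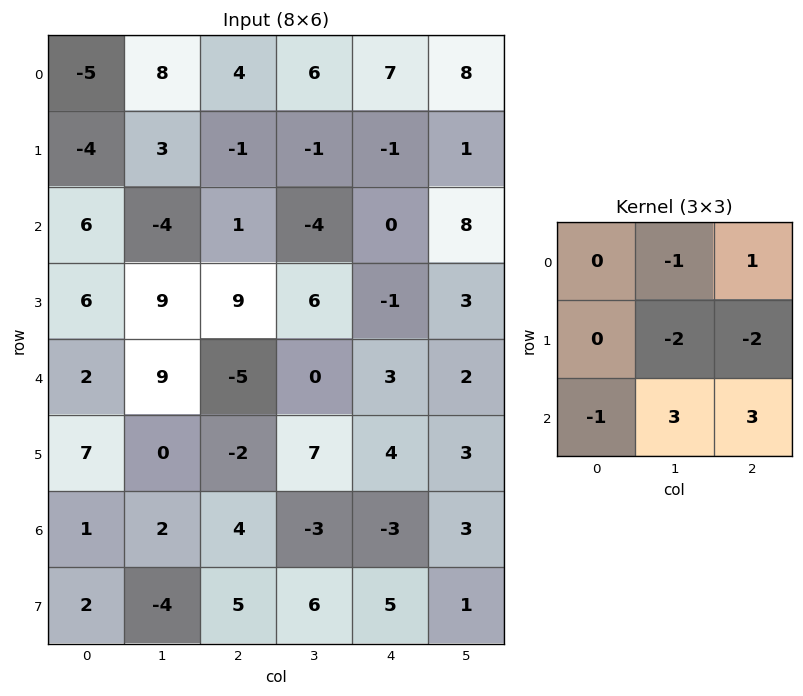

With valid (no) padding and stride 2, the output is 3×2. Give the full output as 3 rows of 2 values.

-23 -8
-21 8
7 -41

Output[0,0]: The receptive field on the input at this output position is [-5 8 4 / -4 3 -1 / 6 -4 1]. Elementwise product with the kernel and sum: 8·-1 + 4·1 + 3·-2 + -1·-2 + 6·-1 + -4·3 + 1·3.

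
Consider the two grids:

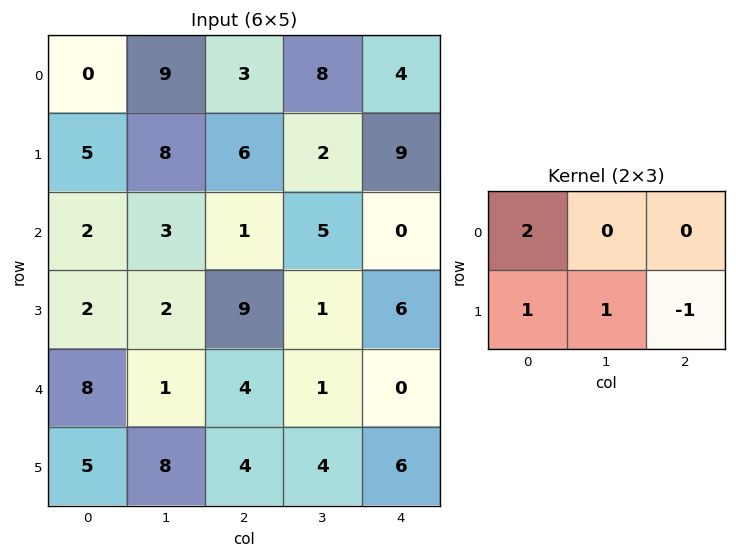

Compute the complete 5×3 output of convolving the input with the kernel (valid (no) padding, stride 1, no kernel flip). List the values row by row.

7 30 5
14 15 18
-1 16 6
9 8 23
25 10 10

Output[0,0]: The receptive field on the input at this output position is [0 9 3 / 5 8 6]. Elementwise product with the kernel and sum: 0·2 + 5·1 + 8·1 + 6·-1.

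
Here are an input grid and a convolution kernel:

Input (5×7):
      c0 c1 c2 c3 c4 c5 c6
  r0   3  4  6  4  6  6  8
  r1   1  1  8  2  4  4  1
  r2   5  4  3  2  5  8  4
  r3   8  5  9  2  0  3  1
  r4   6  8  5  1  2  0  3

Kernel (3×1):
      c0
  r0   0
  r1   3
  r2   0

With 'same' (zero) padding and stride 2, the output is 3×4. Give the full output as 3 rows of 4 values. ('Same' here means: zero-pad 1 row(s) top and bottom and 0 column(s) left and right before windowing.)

9 18 18 24
15 9 15 12
18 15 6 9

Output[0,0]: The receptive field on the zero-padded input at this output position is [0 / 3 / 1]. Elementwise product with the kernel and sum: 3·3.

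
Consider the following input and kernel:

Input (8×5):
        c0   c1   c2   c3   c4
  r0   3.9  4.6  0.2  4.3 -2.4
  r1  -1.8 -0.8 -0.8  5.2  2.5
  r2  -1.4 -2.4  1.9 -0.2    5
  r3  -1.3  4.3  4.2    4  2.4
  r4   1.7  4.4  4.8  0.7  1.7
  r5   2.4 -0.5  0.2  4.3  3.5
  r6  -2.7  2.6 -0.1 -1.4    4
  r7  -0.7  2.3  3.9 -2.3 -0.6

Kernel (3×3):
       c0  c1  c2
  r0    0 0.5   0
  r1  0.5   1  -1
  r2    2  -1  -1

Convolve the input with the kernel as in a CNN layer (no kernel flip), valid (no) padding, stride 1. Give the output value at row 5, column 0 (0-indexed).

-6.5

The receptive field on the input at this output position is [2.4 -0.5 0.2 / -2.7 2.6 -0.1 / -0.7 2.3 3.9]. Elementwise product with the kernel and sum: -0.5·0.5 + -2.7·0.5 + 2.6·1 + -0.1·-1 + -0.7·2 + 2.3·-1 + 3.9·-1.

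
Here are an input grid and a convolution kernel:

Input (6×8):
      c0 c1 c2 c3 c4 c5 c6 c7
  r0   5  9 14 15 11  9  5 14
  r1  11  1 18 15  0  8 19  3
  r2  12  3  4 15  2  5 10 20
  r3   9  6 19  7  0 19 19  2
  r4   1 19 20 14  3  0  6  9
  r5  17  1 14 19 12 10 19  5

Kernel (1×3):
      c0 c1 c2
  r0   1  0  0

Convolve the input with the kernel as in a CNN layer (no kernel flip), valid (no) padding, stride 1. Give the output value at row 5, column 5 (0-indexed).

The receptive field on the input at this output position is [10 19 5]. Elementwise product with the kernel and sum: 10·1.

10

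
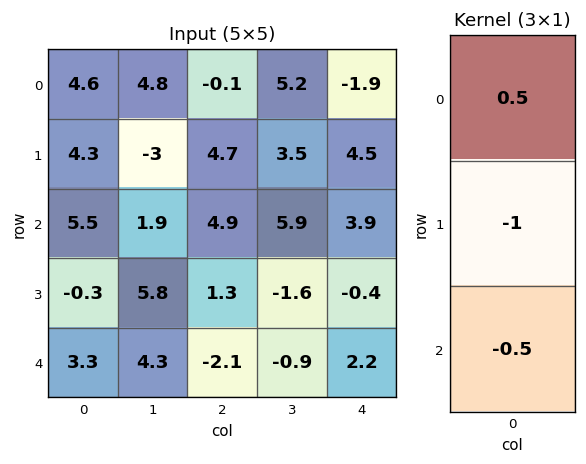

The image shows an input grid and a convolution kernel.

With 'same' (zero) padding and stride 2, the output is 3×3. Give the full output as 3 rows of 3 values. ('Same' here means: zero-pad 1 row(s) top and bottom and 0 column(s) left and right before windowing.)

-6.75 -2.25 -0.35
-3.2 -3.2 -1.45
-3.45 2.75 -2.4

Output[0,0]: The receptive field on the zero-padded input at this output position is [0 / 4.6 / 4.3]. Elementwise product with the kernel and sum: 0·0.5 + 4.6·-1 + 4.3·-0.5.
Output[0,1]: The receptive field on the zero-padded input at this output position is [0 / -0.1 / 4.7]. Elementwise product with the kernel and sum: 0·0.5 + -0.1·-1 + 4.7·-0.5.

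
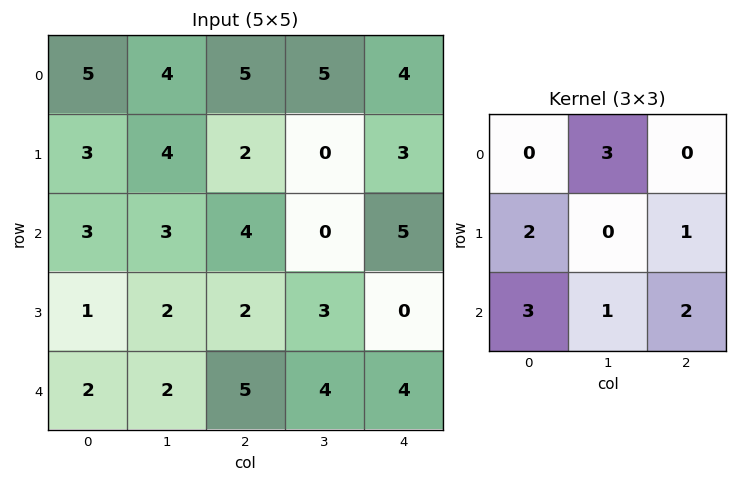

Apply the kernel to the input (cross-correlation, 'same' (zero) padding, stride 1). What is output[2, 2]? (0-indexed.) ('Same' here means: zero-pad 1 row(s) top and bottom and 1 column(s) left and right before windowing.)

26

The receptive field on the zero-padded input at this output position is [4 2 0 / 3 4 0 / 2 2 3]. Elementwise product with the kernel and sum: 2·3 + 3·2 + 0·1 + 2·3 + 2·1 + 3·2.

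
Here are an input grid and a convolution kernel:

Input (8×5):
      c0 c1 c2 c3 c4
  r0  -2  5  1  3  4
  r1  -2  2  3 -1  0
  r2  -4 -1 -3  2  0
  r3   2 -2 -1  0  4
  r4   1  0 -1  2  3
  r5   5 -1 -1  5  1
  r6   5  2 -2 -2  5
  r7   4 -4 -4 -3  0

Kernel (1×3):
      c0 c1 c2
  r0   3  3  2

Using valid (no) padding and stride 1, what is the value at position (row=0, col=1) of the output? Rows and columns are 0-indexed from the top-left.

The receptive field on the input at this output position is [5 1 3]. Elementwise product with the kernel and sum: 5·3 + 1·3 + 3·2.

24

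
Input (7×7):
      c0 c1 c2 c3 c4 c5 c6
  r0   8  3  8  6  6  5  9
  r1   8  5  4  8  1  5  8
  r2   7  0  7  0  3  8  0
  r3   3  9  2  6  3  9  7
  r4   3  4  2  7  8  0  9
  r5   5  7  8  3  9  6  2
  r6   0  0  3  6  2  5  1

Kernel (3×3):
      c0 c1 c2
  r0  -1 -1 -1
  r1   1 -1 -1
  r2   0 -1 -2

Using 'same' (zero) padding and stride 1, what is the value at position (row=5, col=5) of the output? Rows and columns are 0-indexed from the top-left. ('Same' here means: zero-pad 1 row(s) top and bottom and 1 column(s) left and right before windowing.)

-23

The receptive field on the zero-padded input at this output position is [8 0 9 / 9 6 2 / 2 5 1]. Elementwise product with the kernel and sum: 8·-1 + 0·-1 + 9·-1 + 9·1 + 6·-1 + 2·-1 + 5·-1 + 1·-2.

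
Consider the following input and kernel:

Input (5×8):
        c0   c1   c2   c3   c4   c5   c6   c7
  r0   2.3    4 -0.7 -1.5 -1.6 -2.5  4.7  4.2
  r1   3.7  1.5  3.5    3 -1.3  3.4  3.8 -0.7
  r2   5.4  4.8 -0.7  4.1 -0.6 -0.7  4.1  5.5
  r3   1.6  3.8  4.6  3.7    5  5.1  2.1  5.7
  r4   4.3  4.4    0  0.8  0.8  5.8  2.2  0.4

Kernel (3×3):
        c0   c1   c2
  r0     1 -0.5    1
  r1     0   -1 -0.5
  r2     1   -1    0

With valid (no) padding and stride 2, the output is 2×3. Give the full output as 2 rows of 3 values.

-3.05 -8.7 -0.85
-3.9 -10.35 -7.3

Output[0,0]: The receptive field on the input at this output position is [2.3 4 -0.7 / 3.7 1.5 3.5 / 5.4 4.8 -0.7]. Elementwise product with the kernel and sum: 2.3·1 + 4·-0.5 + -0.7·1 + 1.5·-1 + 3.5·-0.5 + 5.4·1 + 4.8·-1.
Output[0,1]: The receptive field on the input at this output position is [-0.7 -1.5 -1.6 / 3.5 3 -1.3 / -0.7 4.1 -0.6]. Elementwise product with the kernel and sum: -0.7·1 + -1.5·-0.5 + -1.6·1 + 3·-1 + -1.3·-0.5 + -0.7·1 + 4.1·-1.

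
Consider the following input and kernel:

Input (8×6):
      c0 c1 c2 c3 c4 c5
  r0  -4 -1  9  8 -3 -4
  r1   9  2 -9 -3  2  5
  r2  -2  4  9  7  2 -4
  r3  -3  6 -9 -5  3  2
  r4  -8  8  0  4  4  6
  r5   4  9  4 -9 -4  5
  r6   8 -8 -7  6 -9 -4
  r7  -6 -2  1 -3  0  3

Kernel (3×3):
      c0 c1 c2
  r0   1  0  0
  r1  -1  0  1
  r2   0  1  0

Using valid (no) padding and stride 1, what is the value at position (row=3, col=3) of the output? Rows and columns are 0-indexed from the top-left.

The receptive field on the input at this output position is [-5 3 2 / 4 4 6 / -9 -4 5]. Elementwise product with the kernel and sum: -5·1 + 4·-1 + 6·1 + -4·1.

-7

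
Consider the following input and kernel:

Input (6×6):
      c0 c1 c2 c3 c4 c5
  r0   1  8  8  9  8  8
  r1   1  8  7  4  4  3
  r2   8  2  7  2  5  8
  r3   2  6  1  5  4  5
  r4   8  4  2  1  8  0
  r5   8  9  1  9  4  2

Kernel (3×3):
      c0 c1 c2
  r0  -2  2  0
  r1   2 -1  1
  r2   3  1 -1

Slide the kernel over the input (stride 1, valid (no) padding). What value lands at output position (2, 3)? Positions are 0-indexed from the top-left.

The receptive field on the input at this output position is [2 5 8 / 5 4 5 / 1 8 0]. Elementwise product with the kernel and sum: 2·-2 + 5·2 + 5·2 + 4·-1 + 5·1 + 1·3 + 8·1 + 0·-1.

28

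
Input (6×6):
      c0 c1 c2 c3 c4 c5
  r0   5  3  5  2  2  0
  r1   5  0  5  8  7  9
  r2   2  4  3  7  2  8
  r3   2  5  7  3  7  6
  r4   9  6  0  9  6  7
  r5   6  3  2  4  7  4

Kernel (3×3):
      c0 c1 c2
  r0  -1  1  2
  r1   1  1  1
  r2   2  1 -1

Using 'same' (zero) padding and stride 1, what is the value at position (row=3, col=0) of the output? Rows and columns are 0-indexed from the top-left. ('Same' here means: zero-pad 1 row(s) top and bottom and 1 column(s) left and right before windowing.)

20

The receptive field on the zero-padded input at this output position is [0 2 4 / 0 2 5 / 0 9 6]. Elementwise product with the kernel and sum: 0·-1 + 2·1 + 4·2 + 0·1 + 2·1 + 5·1 + 0·2 + 9·1 + 6·-1.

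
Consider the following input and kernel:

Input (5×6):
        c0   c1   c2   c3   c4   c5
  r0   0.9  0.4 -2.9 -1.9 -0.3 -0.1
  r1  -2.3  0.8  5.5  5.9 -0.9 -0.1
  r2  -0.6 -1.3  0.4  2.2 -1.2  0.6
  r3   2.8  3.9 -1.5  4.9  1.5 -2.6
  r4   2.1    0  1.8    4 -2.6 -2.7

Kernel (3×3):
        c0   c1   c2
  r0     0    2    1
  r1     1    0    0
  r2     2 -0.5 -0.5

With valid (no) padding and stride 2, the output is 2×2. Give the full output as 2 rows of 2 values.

-5.15 1.7
3.9 4.6

Output[0,0]: The receptive field on the input at this output position is [0.9 0.4 -2.9 / -2.3 0.8 5.5 / -0.6 -1.3 0.4]. Elementwise product with the kernel and sum: 0.4·2 + -2.9·1 + -2.3·1 + -0.6·2 + -1.3·-0.5 + 0.4·-0.5.
Output[0,1]: The receptive field on the input at this output position is [-2.9 -1.9 -0.3 / 5.5 5.9 -0.9 / 0.4 2.2 -1.2]. Elementwise product with the kernel and sum: -1.9·2 + -0.3·1 + 5.5·1 + 0.4·2 + 2.2·-0.5 + -1.2·-0.5.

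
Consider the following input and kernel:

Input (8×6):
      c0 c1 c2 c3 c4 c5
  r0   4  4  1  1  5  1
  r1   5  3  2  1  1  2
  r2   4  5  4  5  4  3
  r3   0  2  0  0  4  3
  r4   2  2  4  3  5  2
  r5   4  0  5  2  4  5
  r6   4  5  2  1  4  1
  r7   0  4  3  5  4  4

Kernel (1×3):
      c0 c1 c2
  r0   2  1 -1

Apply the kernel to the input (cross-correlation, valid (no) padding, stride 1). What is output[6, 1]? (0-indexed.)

11

The receptive field on the input at this output position is [5 2 1]. Elementwise product with the kernel and sum: 5·2 + 2·1 + 1·-1.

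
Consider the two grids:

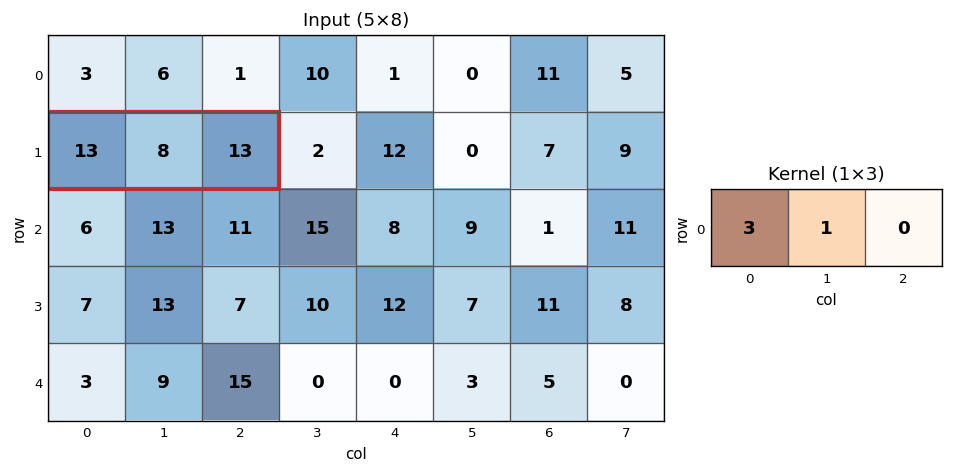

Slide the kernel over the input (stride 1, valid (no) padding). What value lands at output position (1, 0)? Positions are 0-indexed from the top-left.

The receptive field on the input at this output position is [13 8 13]. Elementwise product with the kernel and sum: 13·3 + 8·1.

47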